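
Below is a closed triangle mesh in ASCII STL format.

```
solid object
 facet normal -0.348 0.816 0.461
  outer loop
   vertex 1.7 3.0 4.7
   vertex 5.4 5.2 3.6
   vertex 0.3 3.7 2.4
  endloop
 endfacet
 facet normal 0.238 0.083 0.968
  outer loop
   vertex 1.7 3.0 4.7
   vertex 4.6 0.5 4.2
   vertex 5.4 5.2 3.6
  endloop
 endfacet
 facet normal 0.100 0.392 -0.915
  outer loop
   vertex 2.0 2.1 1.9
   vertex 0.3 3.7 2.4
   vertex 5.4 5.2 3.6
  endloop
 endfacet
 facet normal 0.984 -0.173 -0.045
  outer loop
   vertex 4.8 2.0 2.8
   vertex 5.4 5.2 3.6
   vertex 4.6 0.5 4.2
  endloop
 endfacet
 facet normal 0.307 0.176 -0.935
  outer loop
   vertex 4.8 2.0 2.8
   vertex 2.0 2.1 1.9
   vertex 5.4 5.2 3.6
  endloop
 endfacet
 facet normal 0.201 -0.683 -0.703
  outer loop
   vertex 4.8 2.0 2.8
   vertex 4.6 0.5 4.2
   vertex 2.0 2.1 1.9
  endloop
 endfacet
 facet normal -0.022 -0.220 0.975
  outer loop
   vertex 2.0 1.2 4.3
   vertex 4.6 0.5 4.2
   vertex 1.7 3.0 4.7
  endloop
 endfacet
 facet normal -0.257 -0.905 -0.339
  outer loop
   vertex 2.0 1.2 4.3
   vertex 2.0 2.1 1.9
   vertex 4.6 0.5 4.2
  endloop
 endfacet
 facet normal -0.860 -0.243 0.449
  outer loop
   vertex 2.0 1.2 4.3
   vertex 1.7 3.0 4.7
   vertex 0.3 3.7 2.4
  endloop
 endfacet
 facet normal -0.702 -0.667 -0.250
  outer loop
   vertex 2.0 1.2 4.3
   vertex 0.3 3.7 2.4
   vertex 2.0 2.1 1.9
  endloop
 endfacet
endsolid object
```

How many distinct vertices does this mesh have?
7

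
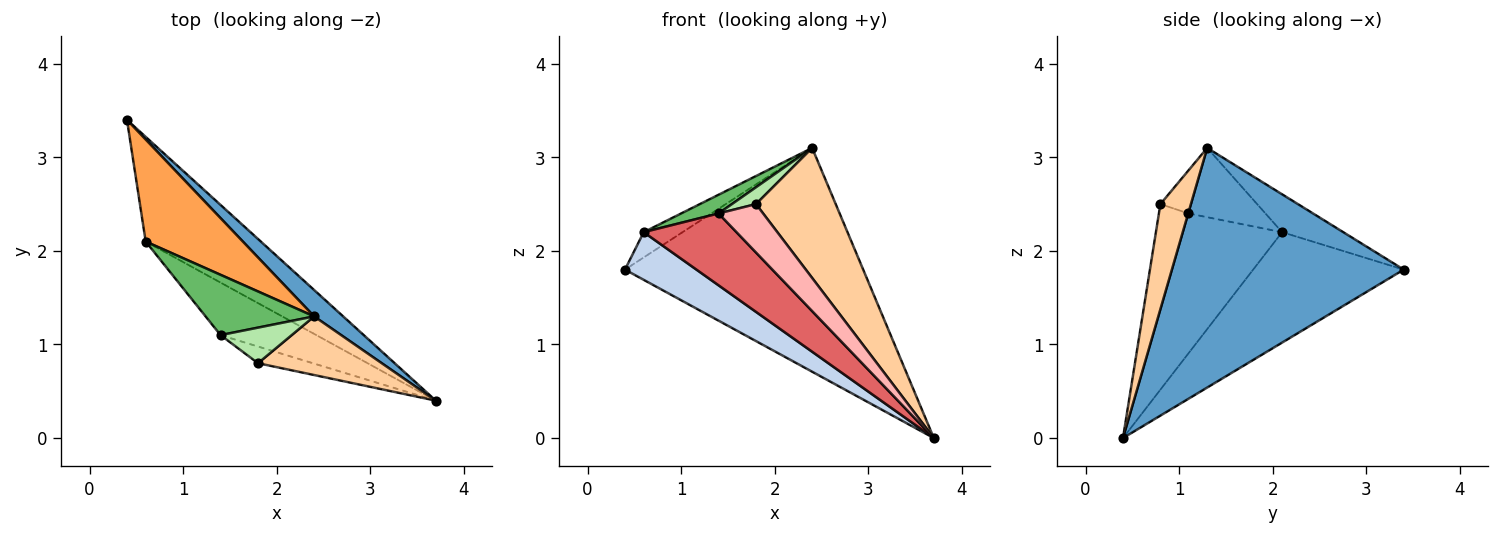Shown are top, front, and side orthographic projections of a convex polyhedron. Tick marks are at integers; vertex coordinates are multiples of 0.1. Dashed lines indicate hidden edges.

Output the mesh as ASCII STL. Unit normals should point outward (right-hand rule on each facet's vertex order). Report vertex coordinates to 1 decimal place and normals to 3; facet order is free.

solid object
 facet normal 0.695 0.714 0.084
  outer loop
   vertex 2.4 1.3 3.1
   vertex 3.7 0.4 0.0
   vertex 0.4 3.4 1.8
  endloop
 endfacet
 facet normal -0.658 -0.312 -0.686
  outer loop
   vertex 0.6 2.1 2.2
   vertex 0.4 3.4 1.8
   vertex 3.7 0.4 0.0
  endloop
 endfacet
 facet normal -0.354 0.225 0.908
  outer loop
   vertex 0.6 2.1 2.2
   vertex 2.4 1.3 3.1
   vertex 0.4 3.4 1.8
  endloop
 endfacet
 facet normal 0.329 -0.861 0.388
  outer loop
   vertex 1.8 0.8 2.5
   vertex 3.7 0.4 0.0
   vertex 2.4 1.3 3.1
  endloop
 endfacet
 facet normal -0.520 -0.253 0.816
  outer loop
   vertex 1.4 1.1 2.4
   vertex 2.4 1.3 3.1
   vertex 0.6 2.1 2.2
  endloop
 endfacet
 facet normal -0.480 -0.376 0.793
  outer loop
   vertex 1.4 1.1 2.4
   vertex 1.8 0.8 2.5
   vertex 2.4 1.3 3.1
  endloop
 endfacet
 facet normal -0.653 -0.612 -0.447
  outer loop
   vertex 1.4 1.1 2.4
   vertex 0.6 2.1 2.2
   vertex 3.7 0.4 0.0
  endloop
 endfacet
 facet normal -0.532 -0.801 -0.276
  outer loop
   vertex 1.4 1.1 2.4
   vertex 3.7 0.4 0.0
   vertex 1.8 0.8 2.5
  endloop
 endfacet
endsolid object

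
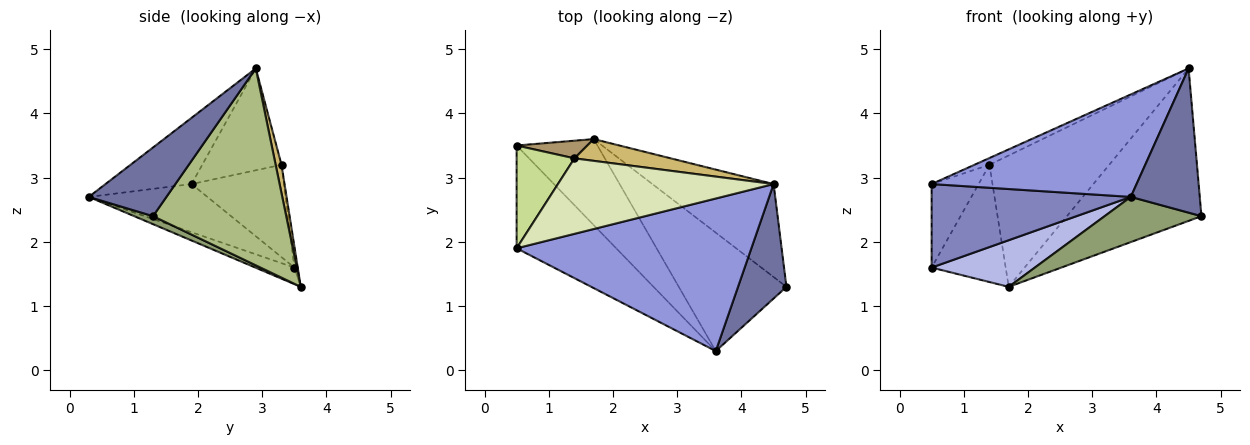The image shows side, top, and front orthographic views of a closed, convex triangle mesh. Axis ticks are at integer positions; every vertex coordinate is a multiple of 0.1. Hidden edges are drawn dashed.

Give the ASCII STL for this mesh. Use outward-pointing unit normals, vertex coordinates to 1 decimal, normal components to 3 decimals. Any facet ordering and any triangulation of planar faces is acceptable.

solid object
 facet normal 0.661 -0.588 0.466
  outer loop
   vertex 4.5 2.9 4.7
   vertex 3.6 0.3 2.7
   vertex 4.7 1.3 2.4
  endloop
 endfacet
 facet normal -0.352 -0.590 -0.727
  outer loop
   vertex 0.5 1.9 2.9
   vertex 0.5 3.5 1.6
   vertex 3.6 0.3 2.7
  endloop
 endfacet
 facet normal -0.228 -0.543 0.808
  outer loop
   vertex 0.5 1.9 2.9
   vertex 3.6 0.3 2.7
   vertex 4.5 2.9 4.7
  endloop
 endfacet
 facet normal -0.177 -0.469 -0.865
  outer loop
   vertex 1.7 3.6 1.3
   vertex 3.6 0.3 2.7
   vertex 0.5 3.5 1.6
  endloop
 endfacet
 facet normal 0.069 -0.356 -0.932
  outer loop
   vertex 1.7 3.6 1.3
   vertex 4.7 1.3 2.4
   vertex 3.6 0.3 2.7
  endloop
 endfacet
 facet normal 0.646 0.652 -0.397
  outer loop
   vertex 1.7 3.6 1.3
   vertex 4.5 2.9 4.7
   vertex 4.7 1.3 2.4
  endloop
 endfacet
 facet normal -0.778 0.396 0.487
  outer loop
   vertex 1.4 3.3 3.2
   vertex 0.5 3.5 1.6
   vertex 0.5 1.9 2.9
  endloop
 endfacet
 facet normal -0.426 0.081 0.901
  outer loop
   vertex 1.4 3.3 3.2
   vertex 0.5 1.9 2.9
   vertex 4.5 2.9 4.7
  endloop
 endfacet
 facet normal -0.045 0.988 0.149
  outer loop
   vertex 1.4 3.3 3.2
   vertex 1.7 3.6 1.3
   vertex 0.5 3.5 1.6
  endloop
 endfacet
 facet normal 0.048 0.985 0.163
  outer loop
   vertex 1.4 3.3 3.2
   vertex 4.5 2.9 4.7
   vertex 1.7 3.6 1.3
  endloop
 endfacet
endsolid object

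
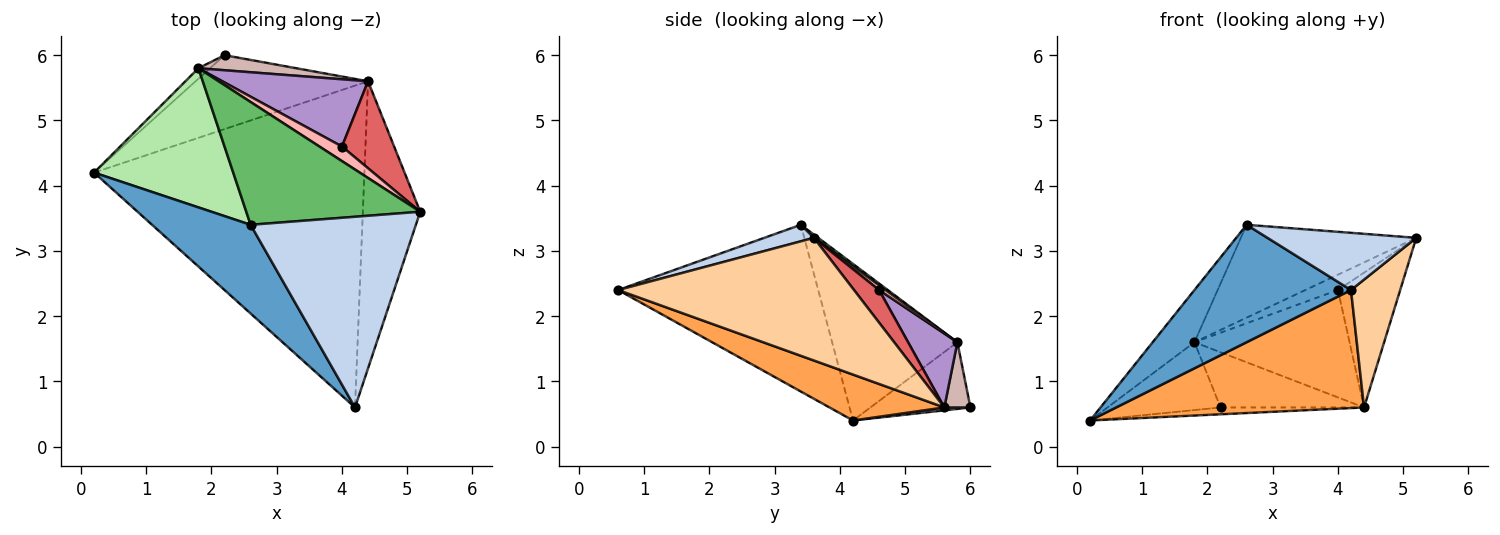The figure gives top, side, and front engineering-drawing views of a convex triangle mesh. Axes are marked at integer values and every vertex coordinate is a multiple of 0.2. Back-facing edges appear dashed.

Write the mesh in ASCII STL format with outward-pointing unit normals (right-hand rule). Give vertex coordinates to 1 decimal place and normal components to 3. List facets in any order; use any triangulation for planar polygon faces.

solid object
 facet normal -0.714 -0.559 0.422
  outer loop
   vertex 2.6 3.4 3.4
   vertex 0.2 4.2 0.4
   vertex 4.2 0.6 2.4
  endloop
 endfacet
 facet normal 0.095 -0.286 0.953
  outer loop
   vertex 2.6 3.4 3.4
   vertex 4.2 0.6 2.4
   vertex 5.2 3.6 3.2
  endloop
 endfacet
 facet normal 0.158 -0.340 -0.927
  outer loop
   vertex 4.4 5.6 0.6
   vertex 4.2 0.6 2.4
   vertex 0.2 4.2 0.4
  endloop
 endfacet
 facet normal 0.890 -0.186 -0.417
  outer loop
   vertex 4.4 5.6 0.6
   vertex 5.2 3.6 3.2
   vertex 4.2 0.6 2.4
  endloop
 endfacet
 facet normal 0.015 0.603 0.798
  outer loop
   vertex 1.8 5.8 1.6
   vertex 2.6 3.4 3.4
   vertex 5.2 3.6 3.2
  endloop
 endfacet
 facet normal -0.725 0.242 0.645
  outer loop
   vertex 1.8 5.8 1.6
   vertex 0.2 4.2 0.4
   vertex 2.6 3.4 3.4
  endloop
 endfacet
 facet normal 0.321 0.796 0.513
  outer loop
   vertex 4.0 4.6 2.4
   vertex 5.2 3.6 3.2
   vertex 4.4 5.6 0.6
  endloop
 endfacet
 facet normal 0.143 0.717 0.682
  outer loop
   vertex 4.0 4.6 2.4
   vertex 1.8 5.8 1.6
   vertex 5.2 3.6 3.2
  endloop
 endfacet
 facet normal 0.260 0.818 0.512
  outer loop
   vertex 4.0 4.6 2.4
   vertex 4.4 5.6 0.6
   vertex 1.8 5.8 1.6
  endloop
 endfacet
 facet normal 0.017 0.092 -0.996
  outer loop
   vertex 2.2 6.0 0.6
   vertex 4.4 5.6 0.6
   vertex 0.2 4.2 0.4
  endloop
 endfacet
 facet normal -0.658 0.744 -0.114
  outer loop
   vertex 2.2 6.0 0.6
   vertex 0.2 4.2 0.4
   vertex 1.8 5.8 1.6
  endloop
 endfacet
 facet normal 0.173 0.950 0.259
  outer loop
   vertex 2.2 6.0 0.6
   vertex 1.8 5.8 1.6
   vertex 4.4 5.6 0.6
  endloop
 endfacet
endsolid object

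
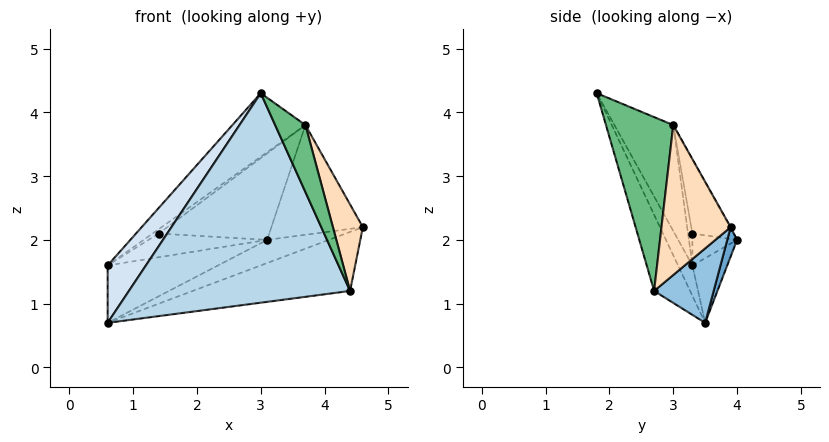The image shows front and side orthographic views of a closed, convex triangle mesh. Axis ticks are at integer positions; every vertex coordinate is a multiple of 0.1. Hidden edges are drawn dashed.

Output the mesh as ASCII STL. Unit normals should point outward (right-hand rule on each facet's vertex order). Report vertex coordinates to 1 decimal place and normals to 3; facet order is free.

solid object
 facet normal 0.129 0.816 -0.563
  outer loop
   vertex 3.1 4.0 2.0
   vertex 4.6 3.9 2.2
   vertex 0.6 3.5 0.7
  endloop
 endfacet
 facet normal 0.227 0.601 -0.766
  outer loop
   vertex 4.4 2.7 1.2
   vertex 0.6 3.5 0.7
   vertex 4.6 3.9 2.2
  endloop
 endfacet
 facet normal -0.151 -0.929 -0.338
  outer loop
   vertex 4.4 2.7 1.2
   vertex 3.0 1.8 4.3
   vertex 0.6 3.5 0.7
  endloop
 endfacet
 facet normal -0.344 -0.917 -0.204
  outer loop
   vertex 0.6 3.3 1.6
   vertex 0.6 3.5 0.7
   vertex 3.0 1.8 4.3
  endloop
 endfacet
 facet normal -0.294 0.933 0.207
  outer loop
   vertex 0.6 3.3 1.6
   vertex 3.1 4.0 2.0
   vertex 0.6 3.5 0.7
  endloop
 endfacet
 facet normal -0.446 0.553 0.704
  outer loop
   vertex 3.7 3.0 3.8
   vertex 0.6 3.3 1.6
   vertex 3.0 1.8 4.3
  endloop
 endfacet
 facet normal -0.007 0.873 0.487
  outer loop
   vertex 3.7 3.0 3.8
   vertex 4.6 3.9 2.2
   vertex 3.1 4.0 2.0
  endloop
 endfacet
 facet normal 0.881 -0.381 0.281
  outer loop
   vertex 3.7 3.0 3.8
   vertex 4.4 2.7 1.2
   vertex 4.6 3.9 2.2
  endloop
 endfacet
 facet normal 0.875 -0.393 0.281
  outer loop
   vertex 3.7 3.0 3.8
   vertex 3.0 1.8 4.3
   vertex 4.4 2.7 1.2
  endloop
 endfacet
 facet normal -0.307 0.815 0.491
  outer loop
   vertex 1.4 3.3 2.1
   vertex 3.1 4.0 2.0
   vertex 0.6 3.3 1.6
  endloop
 endfacet
 facet normal -0.294 0.791 0.537
  outer loop
   vertex 1.4 3.3 2.1
   vertex 3.7 3.0 3.8
   vertex 3.1 4.0 2.0
  endloop
 endfacet
 facet normal -0.426 0.596 0.681
  outer loop
   vertex 1.4 3.3 2.1
   vertex 0.6 3.3 1.6
   vertex 3.7 3.0 3.8
  endloop
 endfacet
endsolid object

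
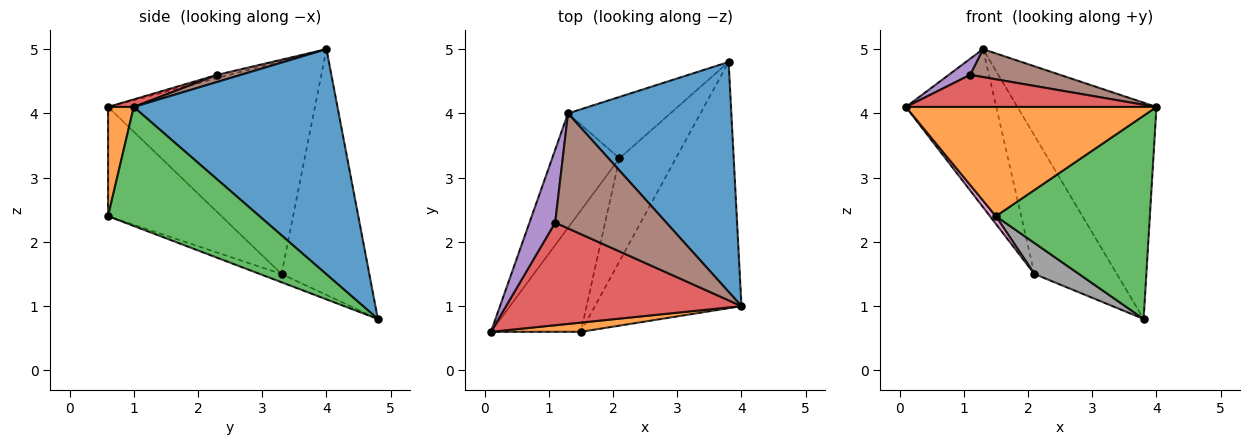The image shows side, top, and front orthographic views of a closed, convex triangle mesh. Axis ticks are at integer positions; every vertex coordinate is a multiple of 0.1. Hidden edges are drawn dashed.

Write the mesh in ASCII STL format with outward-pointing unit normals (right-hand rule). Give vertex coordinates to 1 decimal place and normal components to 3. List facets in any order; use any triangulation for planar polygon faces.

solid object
 facet normal 0.709 0.484 0.514
  outer loop
   vertex 1.3 4.0 5.0
   vertex 4.0 1.0 4.1
   vertex 3.8 4.8 0.8
  endloop
 endfacet
 facet normal 0.102 -0.991 0.084
  outer loop
   vertex 1.5 0.6 2.4
   vertex 4.0 1.0 4.1
   vertex 0.1 0.6 4.1
  endloop
 endfacet
 facet normal 0.531 -0.540 -0.654
  outer loop
   vertex 1.5 0.6 2.4
   vertex 3.8 4.8 0.8
   vertex 4.0 1.0 4.1
  endloop
 endfacet
 facet normal 0.031 -0.299 0.954
  outer loop
   vertex 1.1 2.3 4.6
   vertex 0.1 0.6 4.1
   vertex 4.0 1.0 4.1
  endloop
 endfacet
 facet normal -0.121 -0.214 0.969
  outer loop
   vertex 1.1 2.3 4.6
   vertex 1.3 4.0 5.0
   vertex 0.1 0.6 4.1
  endloop
 endfacet
 facet normal 0.062 -0.235 0.970
  outer loop
   vertex 1.1 2.3 4.6
   vertex 4.0 1.0 4.1
   vertex 1.3 4.0 5.0
  endloop
 endfacet
 facet normal -0.771 -0.040 -0.635
  outer loop
   vertex 2.1 3.3 1.5
   vertex 1.5 0.6 2.4
   vertex 0.1 0.6 4.1
  endloop
 endfacet
 facet normal -0.139 -0.285 -0.948
  outer loop
   vertex 2.1 3.3 1.5
   vertex 3.8 4.8 0.8
   vertex 1.5 0.6 2.4
  endloop
 endfacet
 facet normal -0.880 0.384 -0.278
  outer loop
   vertex 2.1 3.3 1.5
   vertex 0.1 0.6 4.1
   vertex 1.3 4.0 5.0
  endloop
 endfacet
 facet normal -0.698 0.655 -0.290
  outer loop
   vertex 2.1 3.3 1.5
   vertex 1.3 4.0 5.0
   vertex 3.8 4.8 0.8
  endloop
 endfacet
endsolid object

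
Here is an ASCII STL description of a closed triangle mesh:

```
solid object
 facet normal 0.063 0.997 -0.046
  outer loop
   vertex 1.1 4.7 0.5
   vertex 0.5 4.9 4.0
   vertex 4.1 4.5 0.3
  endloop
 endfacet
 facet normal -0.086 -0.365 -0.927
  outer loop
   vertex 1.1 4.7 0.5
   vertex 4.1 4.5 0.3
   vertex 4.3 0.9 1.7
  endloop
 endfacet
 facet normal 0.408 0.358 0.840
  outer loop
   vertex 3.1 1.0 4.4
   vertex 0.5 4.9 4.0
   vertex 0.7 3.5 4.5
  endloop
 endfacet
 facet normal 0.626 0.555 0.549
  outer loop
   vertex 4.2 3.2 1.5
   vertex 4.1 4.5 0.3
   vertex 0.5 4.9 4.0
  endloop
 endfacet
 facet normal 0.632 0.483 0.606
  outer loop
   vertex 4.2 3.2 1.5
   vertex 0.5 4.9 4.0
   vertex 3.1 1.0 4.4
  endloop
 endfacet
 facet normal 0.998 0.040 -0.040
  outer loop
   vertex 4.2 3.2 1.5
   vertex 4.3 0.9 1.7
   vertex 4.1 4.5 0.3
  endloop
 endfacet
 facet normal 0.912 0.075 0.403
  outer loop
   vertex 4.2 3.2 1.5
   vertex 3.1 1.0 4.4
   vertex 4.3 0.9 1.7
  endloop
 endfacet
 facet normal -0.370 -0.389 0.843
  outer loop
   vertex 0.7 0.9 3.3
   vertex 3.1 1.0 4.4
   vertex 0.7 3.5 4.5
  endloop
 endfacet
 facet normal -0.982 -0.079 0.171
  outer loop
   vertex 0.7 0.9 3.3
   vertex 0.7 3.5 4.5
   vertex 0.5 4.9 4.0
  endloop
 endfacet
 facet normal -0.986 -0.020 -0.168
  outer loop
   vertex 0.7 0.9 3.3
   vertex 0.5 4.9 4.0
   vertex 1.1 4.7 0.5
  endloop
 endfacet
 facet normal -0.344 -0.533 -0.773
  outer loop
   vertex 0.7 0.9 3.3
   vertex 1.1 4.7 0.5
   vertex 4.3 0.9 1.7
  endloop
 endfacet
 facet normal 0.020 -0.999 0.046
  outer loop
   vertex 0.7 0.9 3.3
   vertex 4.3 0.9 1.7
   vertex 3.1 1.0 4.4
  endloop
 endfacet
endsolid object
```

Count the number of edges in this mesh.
18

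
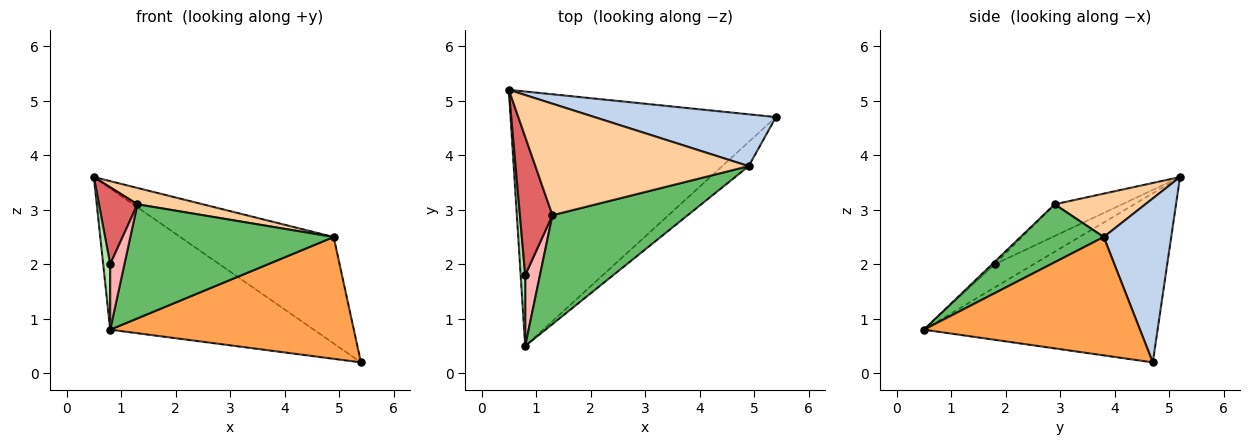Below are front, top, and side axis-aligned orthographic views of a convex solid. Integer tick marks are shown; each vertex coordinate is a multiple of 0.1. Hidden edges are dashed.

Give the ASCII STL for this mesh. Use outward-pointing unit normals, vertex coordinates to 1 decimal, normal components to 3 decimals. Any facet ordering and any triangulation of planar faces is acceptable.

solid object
 facet normal -0.487 0.424 -0.764
  outer loop
   vertex 0.8 0.5 0.8
   vertex 0.5 5.2 3.6
   vertex 5.4 4.7 0.2
  endloop
 endfacet
 facet normal 0.368 0.836 0.407
  outer loop
   vertex 4.9 3.8 2.5
   vertex 5.4 4.7 0.2
   vertex 0.5 5.2 3.6
  endloop
 endfacet
 facet normal 0.656 -0.740 -0.147
  outer loop
   vertex 4.9 3.8 2.5
   vertex 0.8 0.5 0.8
   vertex 5.4 4.7 0.2
  endloop
 endfacet
 facet normal 0.197 -0.142 0.970
  outer loop
   vertex 1.3 2.9 3.1
   vertex 4.9 3.8 2.5
   vertex 0.5 5.2 3.6
  endloop
 endfacet
 facet normal 0.284 -0.694 0.662
  outer loop
   vertex 1.3 2.9 3.1
   vertex 0.8 0.5 0.8
   vertex 4.9 3.8 2.5
  endloop
 endfacet
 facet normal -0.967 -0.174 0.188
  outer loop
   vertex 0.8 1.8 2.0
   vertex 0.5 5.2 3.6
   vertex 0.8 0.5 0.8
  endloop
 endfacet
 facet normal -0.649 -0.370 0.665
  outer loop
   vertex 0.8 1.8 2.0
   vertex 1.3 2.9 3.1
   vertex 0.5 5.2 3.6
  endloop
 endfacet
 facet normal -0.123 -0.673 0.729
  outer loop
   vertex 0.8 1.8 2.0
   vertex 0.8 0.5 0.8
   vertex 1.3 2.9 3.1
  endloop
 endfacet
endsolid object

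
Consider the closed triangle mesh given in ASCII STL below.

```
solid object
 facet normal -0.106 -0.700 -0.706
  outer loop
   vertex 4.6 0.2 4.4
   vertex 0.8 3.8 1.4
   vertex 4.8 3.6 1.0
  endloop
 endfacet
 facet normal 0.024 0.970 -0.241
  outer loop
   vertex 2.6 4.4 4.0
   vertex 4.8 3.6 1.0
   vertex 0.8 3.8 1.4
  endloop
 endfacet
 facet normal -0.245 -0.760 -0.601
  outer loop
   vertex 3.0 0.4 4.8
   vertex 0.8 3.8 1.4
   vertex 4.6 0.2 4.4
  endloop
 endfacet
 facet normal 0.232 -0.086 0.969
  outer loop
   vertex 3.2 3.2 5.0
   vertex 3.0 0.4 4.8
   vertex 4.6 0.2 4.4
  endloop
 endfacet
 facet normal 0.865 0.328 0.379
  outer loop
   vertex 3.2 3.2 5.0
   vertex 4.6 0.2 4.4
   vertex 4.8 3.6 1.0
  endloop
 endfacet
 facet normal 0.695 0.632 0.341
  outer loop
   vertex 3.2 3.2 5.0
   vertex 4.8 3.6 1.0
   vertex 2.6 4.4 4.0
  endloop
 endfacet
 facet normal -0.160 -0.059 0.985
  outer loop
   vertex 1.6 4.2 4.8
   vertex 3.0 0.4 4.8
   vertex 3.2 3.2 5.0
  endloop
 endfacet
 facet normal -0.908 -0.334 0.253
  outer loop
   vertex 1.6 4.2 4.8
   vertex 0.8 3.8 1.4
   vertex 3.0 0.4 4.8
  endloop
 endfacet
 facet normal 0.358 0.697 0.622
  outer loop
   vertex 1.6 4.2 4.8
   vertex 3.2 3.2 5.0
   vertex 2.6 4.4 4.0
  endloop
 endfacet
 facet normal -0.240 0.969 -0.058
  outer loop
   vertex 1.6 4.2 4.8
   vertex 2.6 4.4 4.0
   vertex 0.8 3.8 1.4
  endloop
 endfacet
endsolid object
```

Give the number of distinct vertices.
7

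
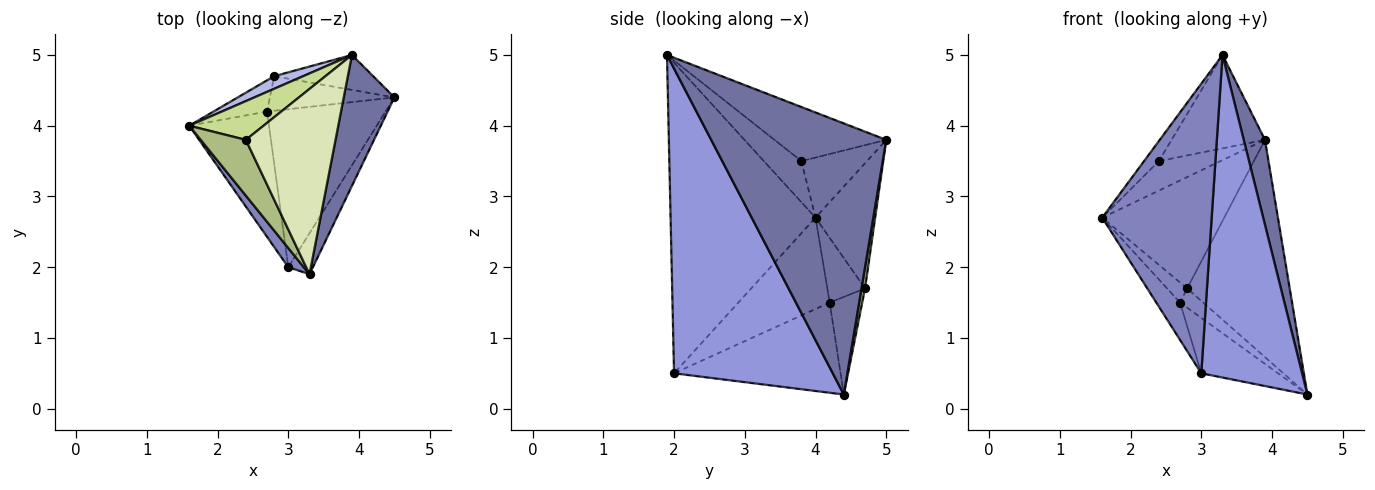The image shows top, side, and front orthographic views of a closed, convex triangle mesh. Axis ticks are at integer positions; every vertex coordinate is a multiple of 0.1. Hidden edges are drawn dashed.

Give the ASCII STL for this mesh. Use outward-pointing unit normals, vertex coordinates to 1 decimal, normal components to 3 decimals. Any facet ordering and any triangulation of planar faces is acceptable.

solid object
 facet normal 0.976 -0.118 0.182
  outer loop
   vertex 3.9 5.0 3.8
   vertex 3.3 1.9 5.0
   vertex 4.5 4.4 0.2
  endloop
 endfacet
 facet normal -0.797 -0.602 0.040
  outer loop
   vertex 3.0 2.0 0.5
   vertex 3.3 1.9 5.0
   vertex 1.6 4.0 2.7
  endloop
 endfacet
 facet normal 0.842 -0.535 -0.068
  outer loop
   vertex 3.0 2.0 0.5
   vertex 4.5 4.4 0.2
   vertex 3.3 1.9 5.0
  endloop
 endfacet
 facet normal -0.437 0.894 0.101
  outer loop
   vertex 2.8 4.7 1.7
   vertex 1.6 4.0 2.7
   vertex 3.9 5.0 3.8
  endloop
 endfacet
 facet normal 0.034 0.987 -0.159
  outer loop
   vertex 2.8 4.7 1.7
   vertex 3.9 5.0 3.8
   vertex 4.5 4.4 0.2
  endloop
 endfacet
 facet normal -0.651 0.256 0.715
  outer loop
   vertex 2.4 3.8 3.5
   vertex 1.6 4.0 2.7
   vertex 3.3 1.9 5.0
  endloop
 endfacet
 facet normal -0.541 0.510 0.669
  outer loop
   vertex 2.4 3.8 3.5
   vertex 3.9 5.0 3.8
   vertex 1.6 4.0 2.7
  endloop
 endfacet
 facet normal -0.474 0.396 0.786
  outer loop
   vertex 2.4 3.8 3.5
   vertex 3.3 1.9 5.0
   vertex 3.9 5.0 3.8
  endloop
 endfacet
 facet normal -0.583 0.269 -0.766
  outer loop
   vertex 2.7 4.2 1.5
   vertex 4.5 4.4 0.2
   vertex 3.0 2.0 0.5
  endloop
 endfacet
 facet normal -0.565 0.401 -0.721
  outer loop
   vertex 2.7 4.2 1.5
   vertex 2.8 4.7 1.7
   vertex 4.5 4.4 0.2
  endloop
 endfacet
 facet normal -0.739 0.193 -0.645
  outer loop
   vertex 2.7 4.2 1.5
   vertex 3.0 2.0 0.5
   vertex 1.6 4.0 2.7
  endloop
 endfacet
 facet normal -0.713 0.379 -0.590
  outer loop
   vertex 2.7 4.2 1.5
   vertex 1.6 4.0 2.7
   vertex 2.8 4.7 1.7
  endloop
 endfacet
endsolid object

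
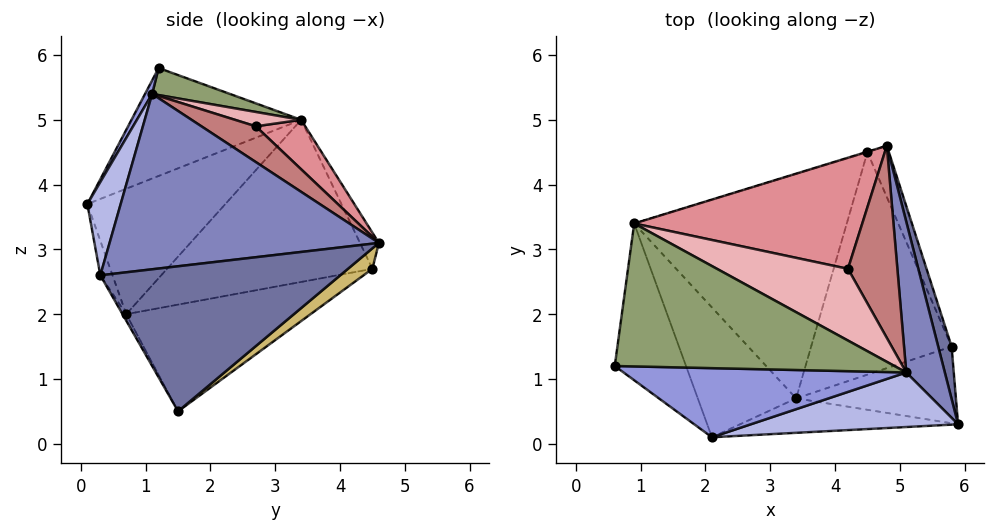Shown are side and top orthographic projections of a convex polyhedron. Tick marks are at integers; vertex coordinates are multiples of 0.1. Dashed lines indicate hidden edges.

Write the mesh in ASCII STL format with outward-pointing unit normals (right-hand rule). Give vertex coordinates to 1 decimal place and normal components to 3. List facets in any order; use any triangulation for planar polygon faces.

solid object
 facet normal 0.967 0.237 0.089
  outer loop
   vertex 5.8 1.5 0.5
   vertex 4.8 4.6 3.1
   vertex 5.9 0.3 2.6
  endloop
 endfacet
 facet normal 0.953 0.219 0.210
  outer loop
   vertex 5.1 1.1 5.4
   vertex 5.9 0.3 2.6
   vertex 4.8 4.6 3.1
  endloop
 endfacet
 facet normal 0.023 -0.879 0.477
  outer loop
   vertex 2.1 0.1 3.7
   vertex 5.1 1.1 5.4
   vertex 0.6 1.2 5.8
  endloop
 endfacet
 facet normal 0.139 -0.941 0.309
  outer loop
   vertex 2.1 0.1 3.7
   vertex 5.9 0.3 2.6
   vertex 5.1 1.1 5.4
  endloop
 endfacet
 facet normal 0.091 0.329 0.940
  outer loop
   vertex 0.9 3.4 5.0
   vertex 0.6 1.2 5.8
   vertex 5.1 1.1 5.4
  endloop
 endfacet
 facet normal -0.832 -0.086 -0.549
  outer loop
   vertex 0.9 3.4 5.0
   vertex 2.1 0.1 3.7
   vertex 0.6 1.2 5.8
  endloop
 endfacet
 facet normal -0.020 -0.868 -0.495
  outer loop
   vertex 3.4 0.7 2.0
   vertex 5.8 1.5 0.5
   vertex 5.9 0.3 2.6
  endloop
 endfacet
 facet normal -0.059 -0.926 -0.372
  outer loop
   vertex 3.4 0.7 2.0
   vertex 5.9 0.3 2.6
   vertex 2.1 0.1 3.7
  endloop
 endfacet
 facet normal -0.786 -0.043 -0.616
  outer loop
   vertex 3.4 0.7 2.0
   vertex 2.1 0.1 3.7
   vertex 0.9 3.4 5.0
  endloop
 endfacet
 facet normal 0.530 0.639 -0.557
  outer loop
   vertex 4.5 4.5 2.7
   vertex 4.8 4.6 3.1
   vertex 5.8 1.5 0.5
  endloop
 endfacet
 facet normal -0.300 0.954 -0.013
  outer loop
   vertex 4.5 4.5 2.7
   vertex 0.9 3.4 5.0
   vertex 4.8 4.6 3.1
  endloop
 endfacet
 facet normal -0.576 0.306 -0.758
  outer loop
   vertex 4.5 4.5 2.7
   vertex 5.8 1.5 0.5
   vertex 3.4 0.7 2.0
  endloop
 endfacet
 facet normal -0.577 0.307 -0.757
  outer loop
   vertex 4.5 4.5 2.7
   vertex 3.4 0.7 2.0
   vertex 0.9 3.4 5.0
  endloop
 endfacet
 facet normal 0.506 0.504 0.700
  outer loop
   vertex 4.2 2.7 4.9
   vertex 5.1 1.1 5.4
   vertex 4.8 4.6 3.1
  endloop
 endfacet
 facet normal 0.161 0.652 0.741
  outer loop
   vertex 4.2 2.7 4.9
   vertex 4.8 4.6 3.1
   vertex 0.9 3.4 5.0
  endloop
 endfacet
 facet normal 0.102 0.349 0.932
  outer loop
   vertex 4.2 2.7 4.9
   vertex 0.9 3.4 5.0
   vertex 5.1 1.1 5.4
  endloop
 endfacet
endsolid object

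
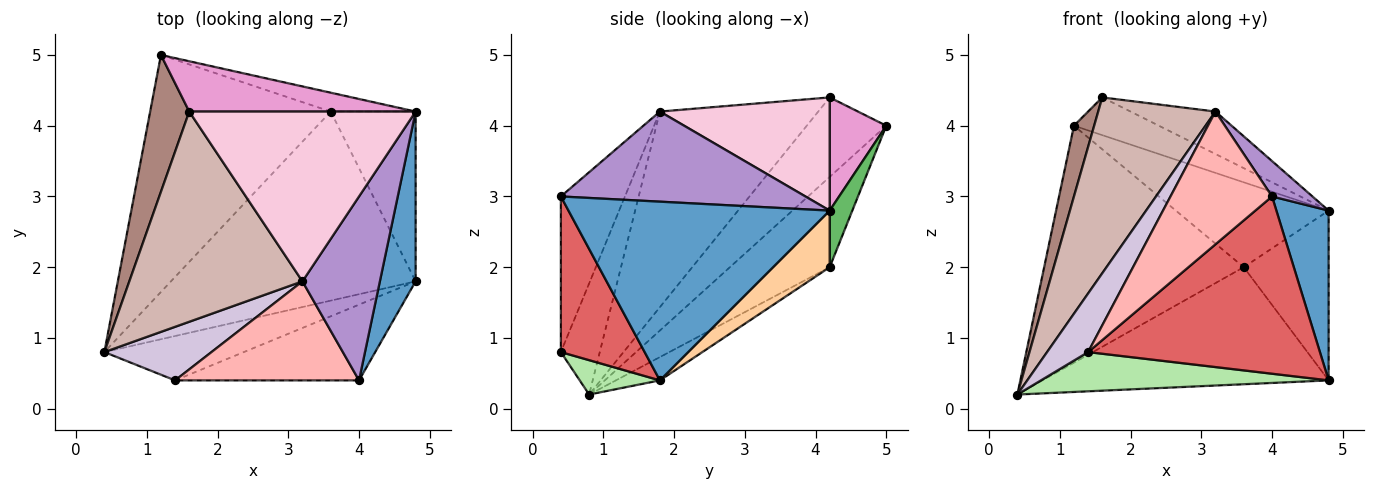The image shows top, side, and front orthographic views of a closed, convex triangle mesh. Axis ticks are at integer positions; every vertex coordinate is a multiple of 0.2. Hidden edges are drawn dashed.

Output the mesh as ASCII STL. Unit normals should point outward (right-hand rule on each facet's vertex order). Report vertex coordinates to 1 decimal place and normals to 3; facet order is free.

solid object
 facet normal 0.962 -0.192 0.192
  outer loop
   vertex 4.8 4.2 2.8
   vertex 4.0 0.4 3.0
   vertex 4.8 1.8 0.4
  endloop
 endfacet
 facet normal -0.081 0.525 -0.847
  outer loop
   vertex 3.6 4.2 2.0
   vertex 4.8 1.8 0.4
   vertex 0.4 0.8 0.2
  endloop
 endfacet
 facet normal -0.333 0.667 -0.667
  outer loop
   vertex 3.6 4.2 2.0
   vertex 0.4 0.8 0.2
   vertex 1.2 5.0 4.0
  endloop
 endfacet
 facet normal 0.426 0.640 -0.640
  outer loop
   vertex 3.6 4.2 2.0
   vertex 4.8 4.2 2.8
   vertex 4.8 1.8 0.4
  endloop
 endfacet
 facet normal 0.143 0.966 -0.215
  outer loop
   vertex 3.6 4.2 2.0
   vertex 1.2 5.0 4.0
   vertex 4.8 4.2 2.8
  endloop
 endfacet
 facet normal 0.182 -0.651 -0.737
  outer loop
   vertex 1.4 0.4 0.8
   vertex 0.4 0.8 0.2
   vertex 4.8 1.8 0.4
  endloop
 endfacet
 facet normal 0.315 -0.873 -0.373
  outer loop
   vertex 1.4 0.4 0.8
   vertex 4.8 1.8 0.4
   vertex 4.0 0.4 3.0
  endloop
 endfacet
 facet normal -0.451 -0.715 0.534
  outer loop
   vertex 3.2 1.8 4.2
   vertex 1.4 0.4 0.8
   vertex 4.0 0.4 3.0
  endloop
 endfacet
 facet normal 0.752 -0.124 0.647
  outer loop
   vertex 3.2 1.8 4.2
   vertex 4.0 0.4 3.0
   vertex 4.8 4.2 2.8
  endloop
 endfacet
 facet normal -0.573 -0.605 0.553
  outer loop
   vertex 3.2 1.8 4.2
   vertex 0.4 0.8 0.2
   vertex 1.4 0.4 0.8
  endloop
 endfacet
 facet normal -0.875 -0.222 0.430
  outer loop
   vertex 1.6 4.2 4.4
   vertex 1.2 5.0 4.0
   vertex 0.4 0.8 0.2
  endloop
 endfacet
 facet normal -0.655 -0.485 0.580
  outer loop
   vertex 1.6 4.2 4.4
   vertex 0.4 0.8 0.2
   vertex 3.2 1.8 4.2
  endloop
 endfacet
 facet normal 0.371 0.557 0.743
  outer loop
   vertex 1.6 4.2 4.4
   vertex 4.8 4.2 2.8
   vertex 1.2 5.0 4.0
  endloop
 endfacet
 facet normal 0.436 0.218 0.873
  outer loop
   vertex 1.6 4.2 4.4
   vertex 3.2 1.8 4.2
   vertex 4.8 4.2 2.8
  endloop
 endfacet
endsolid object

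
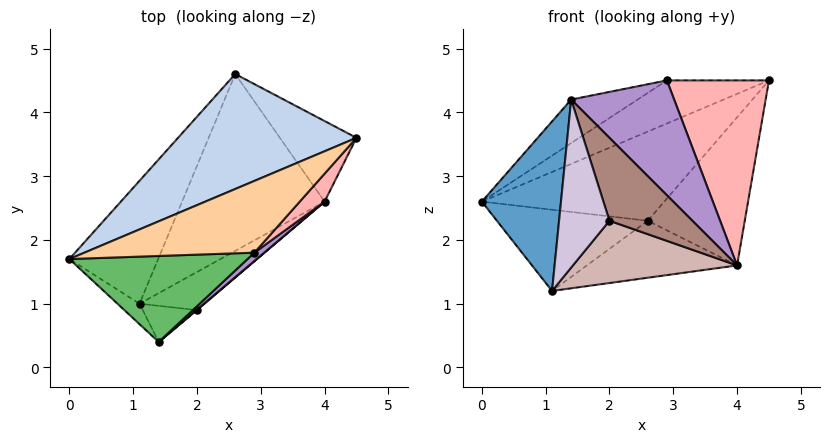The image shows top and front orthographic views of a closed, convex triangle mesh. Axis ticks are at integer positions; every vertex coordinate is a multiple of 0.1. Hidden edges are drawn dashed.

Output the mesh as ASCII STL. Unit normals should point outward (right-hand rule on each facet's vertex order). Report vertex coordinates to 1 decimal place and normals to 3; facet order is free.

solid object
 facet normal -0.617 -0.781 -0.094
  outer loop
   vertex 1.1 1.0 1.2
   vertex 1.4 0.4 4.2
   vertex 0.0 1.7 2.6
  endloop
 endfacet
 facet normal -0.510 0.527 0.680
  outer loop
   vertex 2.6 4.6 2.3
   vertex 0.0 1.7 2.6
   vertex 4.5 3.6 4.5
  endloop
 endfacet
 facet normal -0.580 0.449 -0.680
  outer loop
   vertex 2.6 4.6 2.3
   vertex 1.1 1.0 1.2
   vertex 0.0 1.7 2.6
  endloop
 endfacet
 facet normal -0.501 0.446 0.742
  outer loop
   vertex 2.9 1.8 4.5
   vertex 4.5 3.6 4.5
   vertex 0.0 1.7 2.6
  endloop
 endfacet
 facet normal -0.515 0.387 0.765
  outer loop
   vertex 2.9 1.8 4.5
   vertex 0.0 1.7 2.6
   vertex 1.4 0.4 4.2
  endloop
 endfacet
 facet normal 0.713 0.616 -0.335
  outer loop
   vertex 4.0 2.6 1.6
   vertex 2.6 4.6 2.3
   vertex 4.5 3.6 4.5
  endloop
 endfacet
 facet normal -0.038 0.306 -0.951
  outer loop
   vertex 4.0 2.6 1.6
   vertex 1.1 1.0 1.2
   vertex 2.6 4.6 2.3
  endloop
 endfacet
 facet normal 0.744 -0.661 0.100
  outer loop
   vertex 4.0 2.6 1.6
   vertex 4.5 3.6 4.5
   vertex 2.9 1.8 4.5
  endloop
 endfacet
 facet normal 0.676 -0.735 0.053
  outer loop
   vertex 4.0 2.6 1.6
   vertex 2.9 1.8 4.5
   vertex 1.4 0.4 4.2
  endloop
 endfacet
 facet normal 0.147 -0.967 -0.208
  outer loop
   vertex 2.0 0.9 2.3
   vertex 1.4 0.4 4.2
   vertex 1.1 1.0 1.2
  endloop
 endfacet
 facet normal 0.649 -0.761 0.005
  outer loop
   vertex 2.0 0.9 2.3
   vertex 4.0 2.6 1.6
   vertex 1.4 0.4 4.2
  endloop
 endfacet
 facet normal 0.477 -0.750 -0.458
  outer loop
   vertex 2.0 0.9 2.3
   vertex 1.1 1.0 1.2
   vertex 4.0 2.6 1.6
  endloop
 endfacet
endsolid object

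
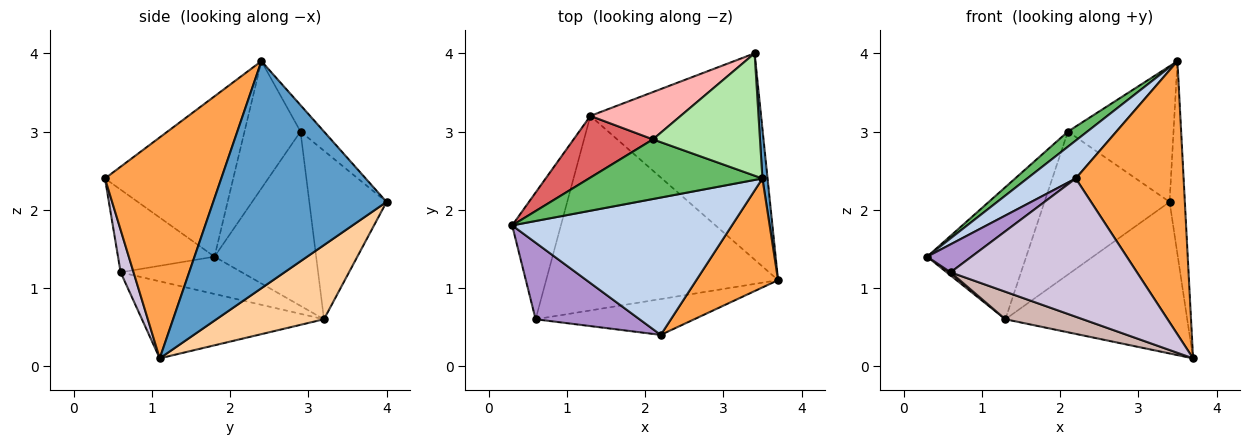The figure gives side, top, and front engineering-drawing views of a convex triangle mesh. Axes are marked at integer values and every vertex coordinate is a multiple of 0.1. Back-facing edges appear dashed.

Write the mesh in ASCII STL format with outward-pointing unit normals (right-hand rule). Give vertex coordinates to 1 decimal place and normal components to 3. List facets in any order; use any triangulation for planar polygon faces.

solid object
 facet normal 0.996 0.088 0.022
  outer loop
   vertex 3.5 2.4 3.9
   vertex 3.7 1.1 0.1
   vertex 3.4 4.0 2.1
  endloop
 endfacet
 facet normal -0.575 -0.217 0.789
  outer loop
   vertex 2.2 0.4 2.4
   vertex 3.5 2.4 3.9
   vertex 0.3 1.8 1.4
  endloop
 endfacet
 facet normal 0.708 -0.656 0.262
  outer loop
   vertex 2.2 0.4 2.4
   vertex 3.7 1.1 0.1
   vertex 3.5 2.4 3.9
  endloop
 endfacet
 facet normal 0.330 0.559 -0.761
  outer loop
   vertex 1.3 3.2 0.6
   vertex 3.4 4.0 2.1
   vertex 3.7 1.1 0.1
  endloop
 endfacet
 facet normal -0.579 -0.201 0.790
  outer loop
   vertex 2.1 2.9 3.0
   vertex 0.3 1.8 1.4
   vertex 3.5 2.4 3.9
  endloop
 endfacet
 facet normal -0.163 0.733 0.661
  outer loop
   vertex 2.1 2.9 3.0
   vertex 3.5 2.4 3.9
   vertex 3.4 4.0 2.1
  endloop
 endfacet
 facet normal -0.681 0.664 0.310
  outer loop
   vertex 2.1 2.9 3.0
   vertex 1.3 3.2 0.6
   vertex 0.3 1.8 1.4
  endloop
 endfacet
 facet normal -0.506 0.819 0.271
  outer loop
   vertex 2.1 2.9 3.0
   vertex 3.4 4.0 2.1
   vertex 1.3 3.2 0.6
  endloop
 endfacet
 facet normal -0.599 -0.275 0.752
  outer loop
   vertex 0.6 0.6 1.2
   vertex 2.2 0.4 2.4
   vertex 0.3 1.8 1.4
  endloop
 endfacet
 facet normal 0.067 -0.966 -0.250
  outer loop
   vertex 0.6 0.6 1.2
   vertex 3.7 1.1 0.1
   vertex 2.2 0.4 2.4
  endloop
 endfacet
 facet normal -0.608 -0.020 -0.794
  outer loop
   vertex 0.6 0.6 1.2
   vertex 0.3 1.8 1.4
   vertex 1.3 3.2 0.6
  endloop
 endfacet
 facet normal -0.312 -0.133 -0.941
  outer loop
   vertex 0.6 0.6 1.2
   vertex 1.3 3.2 0.6
   vertex 3.7 1.1 0.1
  endloop
 endfacet
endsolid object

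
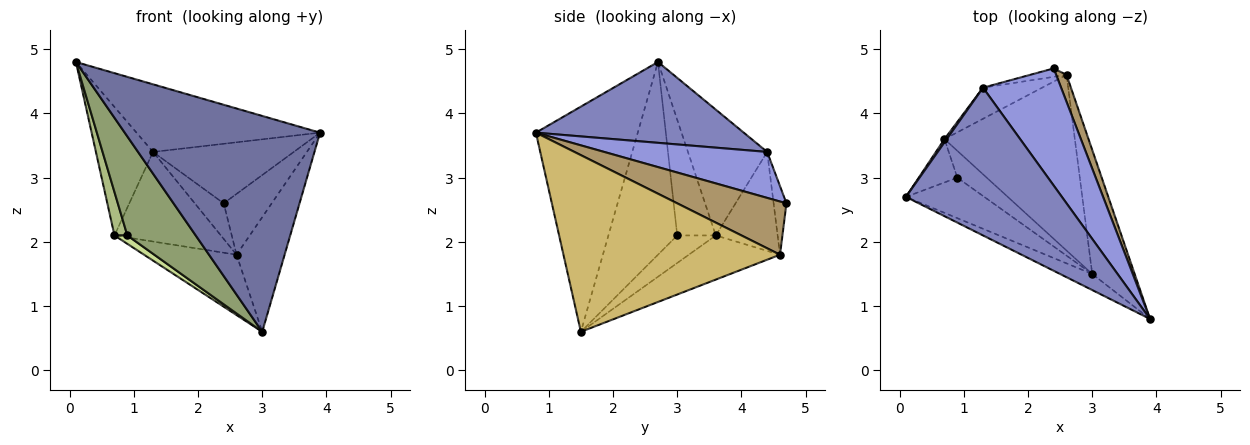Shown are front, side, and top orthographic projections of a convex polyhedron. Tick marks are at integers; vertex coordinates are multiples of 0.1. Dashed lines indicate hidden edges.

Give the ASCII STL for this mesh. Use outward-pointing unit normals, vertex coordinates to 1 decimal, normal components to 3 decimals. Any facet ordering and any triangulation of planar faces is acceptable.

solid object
 facet normal -0.461 -0.885 -0.066
  outer loop
   vertex 3.0 1.5 0.6
   vertex 3.9 0.8 3.7
   vertex 0.1 2.7 4.8
  endloop
 endfacet
 facet normal 0.426 0.376 0.823
  outer loop
   vertex 1.3 4.4 3.4
   vertex 0.1 2.7 4.8
   vertex 3.9 0.8 3.7
  endloop
 endfacet
 facet normal 0.465 0.401 0.789
  outer loop
   vertex 1.3 4.4 3.4
   vertex 3.9 0.8 3.7
   vertex 2.4 4.7 2.6
  endloop
 endfacet
 facet normal -0.811 0.585 0.015
  outer loop
   vertex 1.3 4.4 3.4
   vertex 0.7 3.6 2.1
   vertex 0.1 2.7 4.8
  endloop
 endfacet
 facet normal -0.682 -0.677 -0.277
  outer loop
   vertex 0.9 3.0 2.1
   vertex 3.0 1.5 0.6
   vertex 0.1 2.7 4.8
  endloop
 endfacet
 facet normal -0.905 -0.302 -0.302
  outer loop
   vertex 0.9 3.0 2.1
   vertex 0.1 2.7 4.8
   vertex 0.7 3.6 2.1
  endloop
 endfacet
 facet normal -0.667 -0.222 -0.711
  outer loop
   vertex 0.9 3.0 2.1
   vertex 0.7 3.6 2.1
   vertex 3.0 1.5 0.6
  endloop
 endfacet
 facet normal -0.305 0.309 -0.901
  outer loop
   vertex 2.6 4.6 1.8
   vertex 3.0 1.5 0.6
   vertex 0.7 3.6 2.1
  endloop
 endfacet
 facet normal 0.901 0.396 0.176
  outer loop
   vertex 2.6 4.6 1.8
   vertex 2.4 4.7 2.6
   vertex 3.9 0.8 3.7
  endloop
 endfacet
 facet normal 0.950 0.211 -0.228
  outer loop
   vertex 2.6 4.6 1.8
   vertex 3.9 0.8 3.7
   vertex 3.0 1.5 0.6
  endloop
 endfacet
 facet normal -0.397 0.893 -0.211
  outer loop
   vertex 2.6 4.6 1.8
   vertex 1.3 4.4 3.4
   vertex 2.4 4.7 2.6
  endloop
 endfacet
 facet normal -0.481 0.828 -0.287
  outer loop
   vertex 2.6 4.6 1.8
   vertex 0.7 3.6 2.1
   vertex 1.3 4.4 3.4
  endloop
 endfacet
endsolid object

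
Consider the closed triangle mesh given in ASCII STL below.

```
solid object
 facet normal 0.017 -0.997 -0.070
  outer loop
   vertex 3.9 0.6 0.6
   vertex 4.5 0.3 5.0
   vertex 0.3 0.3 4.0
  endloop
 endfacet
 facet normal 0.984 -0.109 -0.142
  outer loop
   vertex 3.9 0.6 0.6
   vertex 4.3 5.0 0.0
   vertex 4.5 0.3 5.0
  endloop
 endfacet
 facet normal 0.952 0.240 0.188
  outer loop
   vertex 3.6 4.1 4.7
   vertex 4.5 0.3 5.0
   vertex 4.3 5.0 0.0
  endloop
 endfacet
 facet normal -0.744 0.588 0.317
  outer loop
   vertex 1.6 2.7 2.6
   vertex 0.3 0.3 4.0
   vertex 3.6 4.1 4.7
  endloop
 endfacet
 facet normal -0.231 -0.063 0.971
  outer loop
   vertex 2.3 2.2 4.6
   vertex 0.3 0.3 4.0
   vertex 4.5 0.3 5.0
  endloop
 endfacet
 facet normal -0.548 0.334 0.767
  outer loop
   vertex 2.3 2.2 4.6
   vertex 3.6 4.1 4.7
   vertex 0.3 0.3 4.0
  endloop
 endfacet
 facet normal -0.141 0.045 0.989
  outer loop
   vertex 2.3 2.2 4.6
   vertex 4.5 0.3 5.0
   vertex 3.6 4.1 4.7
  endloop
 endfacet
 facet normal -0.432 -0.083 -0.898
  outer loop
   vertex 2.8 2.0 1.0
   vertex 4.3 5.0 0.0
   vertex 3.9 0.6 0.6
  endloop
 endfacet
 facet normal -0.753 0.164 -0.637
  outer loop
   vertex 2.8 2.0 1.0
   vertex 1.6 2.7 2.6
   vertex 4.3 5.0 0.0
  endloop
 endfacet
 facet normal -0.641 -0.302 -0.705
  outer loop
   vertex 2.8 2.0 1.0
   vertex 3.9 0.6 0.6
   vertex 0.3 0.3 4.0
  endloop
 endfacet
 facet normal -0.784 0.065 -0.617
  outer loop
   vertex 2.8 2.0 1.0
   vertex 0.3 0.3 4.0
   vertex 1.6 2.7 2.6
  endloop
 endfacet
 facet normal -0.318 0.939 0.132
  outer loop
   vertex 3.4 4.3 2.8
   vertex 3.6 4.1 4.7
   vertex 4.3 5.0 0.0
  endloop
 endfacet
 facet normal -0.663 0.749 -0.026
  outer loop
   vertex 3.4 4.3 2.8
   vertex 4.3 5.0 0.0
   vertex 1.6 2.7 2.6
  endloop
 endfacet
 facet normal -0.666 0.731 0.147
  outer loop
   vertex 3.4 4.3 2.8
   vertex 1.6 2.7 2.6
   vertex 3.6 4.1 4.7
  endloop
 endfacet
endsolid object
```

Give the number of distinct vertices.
9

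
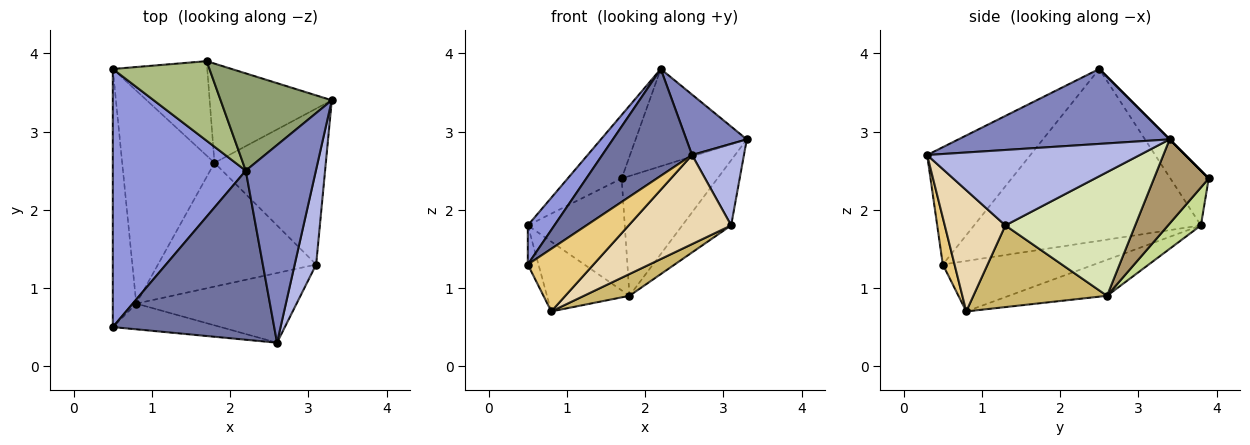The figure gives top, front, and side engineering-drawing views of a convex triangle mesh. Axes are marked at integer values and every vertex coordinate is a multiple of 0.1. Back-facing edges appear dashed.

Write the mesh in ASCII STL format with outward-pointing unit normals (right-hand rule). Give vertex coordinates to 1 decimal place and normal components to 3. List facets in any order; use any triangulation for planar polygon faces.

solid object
 facet normal -0.523 -0.455 0.720
  outer loop
   vertex 2.2 2.5 3.8
   vertex 0.5 0.5 1.3
   vertex 2.6 0.3 2.7
  endloop
 endfacet
 facet normal 0.715 -0.205 0.669
  outer loop
   vertex 2.2 2.5 3.8
   vertex 2.6 0.3 2.7
   vertex 3.3 3.4 2.9
  endloop
 endfacet
 facet normal -0.787 -0.092 0.609
  outer loop
   vertex 0.5 3.8 1.8
   vertex 0.5 0.5 1.3
   vertex 2.2 2.5 3.8
  endloop
 endfacet
 facet normal 0.936 -0.229 0.266
  outer loop
   vertex 3.1 1.3 1.8
   vertex 3.3 3.4 2.9
   vertex 2.6 0.3 2.7
  endloop
 endfacet
 facet normal 0.000 0.707 0.707
  outer loop
   vertex 1.7 3.9 2.4
   vertex 2.2 2.5 3.8
   vertex 3.3 3.4 2.9
  endloop
 endfacet
 facet normal -0.405 0.570 0.715
  outer loop
   vertex 1.7 3.9 2.4
   vertex 0.5 3.8 1.8
   vertex 2.2 2.5 3.8
  endloop
 endfacet
 facet normal 0.251 0.740 -0.624
  outer loop
   vertex 1.8 2.6 0.9
   vertex 0.5 3.8 1.8
   vertex 1.7 3.9 2.4
  endloop
 endfacet
 facet normal 0.716 0.269 -0.644
  outer loop
   vertex 1.8 2.6 0.9
   vertex 3.3 3.4 2.9
   vertex 3.1 1.3 1.8
  endloop
 endfacet
 facet normal 0.403 0.705 -0.584
  outer loop
   vertex 1.8 2.6 0.9
   vertex 1.7 3.9 2.4
   vertex 3.3 3.4 2.9
  endloop
 endfacet
 facet normal 0.453 -0.154 -0.878
  outer loop
   vertex 0.8 0.8 0.7
   vertex 1.8 2.6 0.9
   vertex 3.1 1.3 1.8
  endloop
 endfacet
 facet normal 0.163 -0.913 -0.375
  outer loop
   vertex 0.8 0.8 0.7
   vertex 2.6 0.3 2.7
   vertex 0.5 0.5 1.3
  endloop
 endfacet
 facet normal 0.422 -0.714 -0.559
  outer loop
   vertex 0.8 0.8 0.7
   vertex 3.1 1.3 1.8
   vertex 2.6 0.3 2.7
  endloop
 endfacet
 facet normal -0.905 0.064 -0.421
  outer loop
   vertex 0.8 0.8 0.7
   vertex 0.5 0.5 1.3
   vertex 0.5 3.8 1.8
  endloop
 endfacet
 facet normal -0.347 0.292 -0.891
  outer loop
   vertex 0.8 0.8 0.7
   vertex 0.5 3.8 1.8
   vertex 1.8 2.6 0.9
  endloop
 endfacet
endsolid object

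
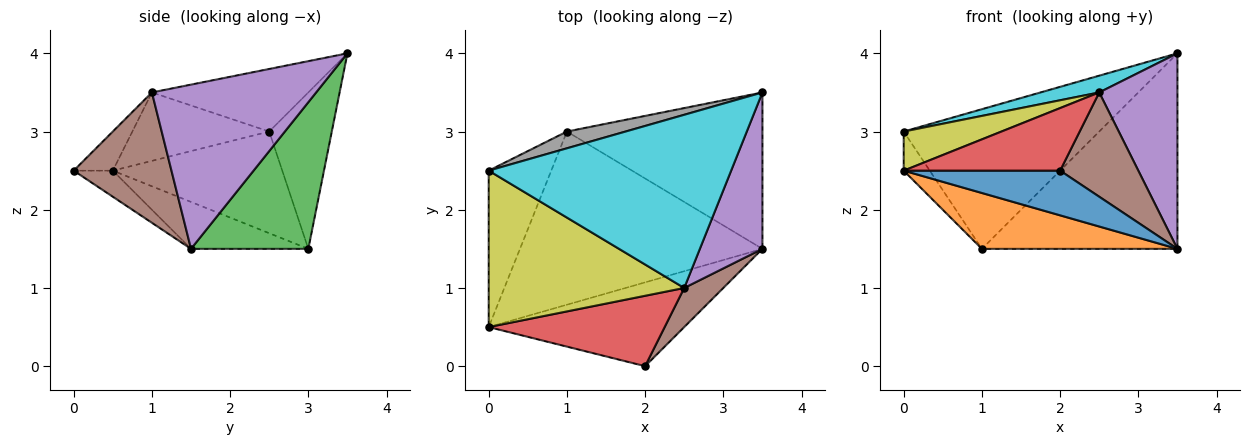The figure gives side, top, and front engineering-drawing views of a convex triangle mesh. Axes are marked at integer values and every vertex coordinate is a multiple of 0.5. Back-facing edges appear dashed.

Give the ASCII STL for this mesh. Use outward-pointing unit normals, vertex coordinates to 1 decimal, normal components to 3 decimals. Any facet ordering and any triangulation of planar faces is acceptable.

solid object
 facet normal -0.117 -0.467 -0.876
  outer loop
   vertex 2.0 0.0 2.5
   vertex 0.0 0.5 2.5
   vertex 3.5 1.5 1.5
  endloop
 endfacet
 facet normal -0.181 -0.302 -0.936
  outer loop
   vertex 1.0 3.0 1.5
   vertex 3.5 1.5 1.5
   vertex 0.0 0.5 2.5
  endloop
 endfacet
 facet normal 0.424 0.707 -0.566
  outer loop
   vertex 1.0 3.0 1.5
   vertex 3.5 3.5 4.0
   vertex 3.5 1.5 1.5
  endloop
 endfacet
 facet normal -0.164 -0.655 0.737
  outer loop
   vertex 2.5 1.0 3.5
   vertex 0.0 0.5 2.5
   vertex 2.0 0.0 2.5
  endloop
 endfacet
 facet normal 0.854 -0.407 0.325
  outer loop
   vertex 2.5 1.0 3.5
   vertex 3.5 1.5 1.5
   vertex 3.5 3.5 4.0
  endloop
 endfacet
 facet normal 0.760 -0.608 0.228
  outer loop
   vertex 2.5 1.0 3.5
   vertex 2.0 0.0 2.5
   vertex 3.5 1.5 1.5
  endloop
 endfacet
 facet normal -0.844 0.130 -0.520
  outer loop
   vertex 0.0 2.5 3.0
   vertex 1.0 3.0 1.5
   vertex 0.0 0.5 2.5
  endloop
 endfacet
 facet normal -0.303 0.946 0.114
  outer loop
   vertex 0.0 2.5 3.0
   vertex 3.5 3.5 4.0
   vertex 1.0 3.0 1.5
  endloop
 endfacet
 facet normal -0.322 -0.230 0.919
  outer loop
   vertex 0.0 2.5 3.0
   vertex 0.0 0.5 2.5
   vertex 2.5 1.0 3.5
  endloop
 endfacet
 facet normal -0.249 -0.093 0.964
  outer loop
   vertex 0.0 2.5 3.0
   vertex 2.5 1.0 3.5
   vertex 3.5 3.5 4.0
  endloop
 endfacet
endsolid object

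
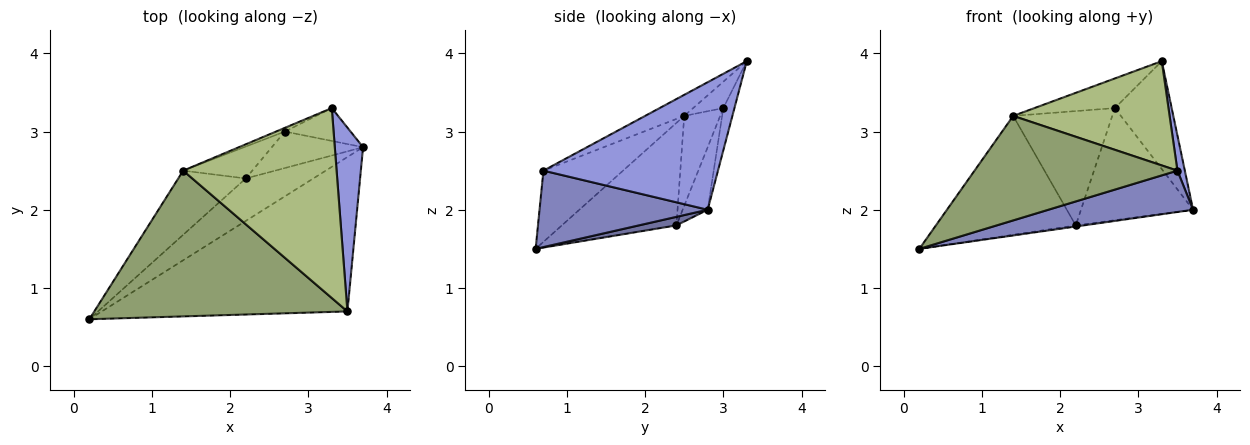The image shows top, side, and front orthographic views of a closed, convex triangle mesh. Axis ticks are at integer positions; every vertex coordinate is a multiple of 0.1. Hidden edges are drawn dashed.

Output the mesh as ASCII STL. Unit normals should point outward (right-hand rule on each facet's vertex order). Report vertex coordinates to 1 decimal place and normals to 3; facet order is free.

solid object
 facet normal 0.125 0.026 -0.992
  outer loop
   vertex 2.2 2.4 1.8
   vertex 3.7 2.8 2.0
   vertex 0.2 0.6 1.5
  endloop
 endfacet
 facet normal 0.288 -0.248 -0.925
  outer loop
   vertex 3.5 0.7 2.5
   vertex 0.2 0.6 1.5
   vertex 3.7 2.8 2.0
  endloop
 endfacet
 facet normal 0.975 -0.041 0.216
  outer loop
   vertex 3.5 0.7 2.5
   vertex 3.7 2.8 2.0
   vertex 3.3 3.3 3.9
  endloop
 endfacet
 facet normal -0.585 0.714 -0.385
  outer loop
   vertex 1.4 2.5 3.2
   vertex 2.2 2.4 1.8
   vertex 0.2 0.6 1.5
  endloop
 endfacet
 facet normal -0.223 -0.568 0.792
  outer loop
   vertex 1.4 2.5 3.2
   vertex 0.2 0.6 1.5
   vertex 3.5 0.7 2.5
  endloop
 endfacet
 facet normal -0.119 -0.478 0.870
  outer loop
   vertex 1.4 2.5 3.2
   vertex 3.5 0.7 2.5
   vertex 3.3 3.3 3.9
  endloop
 endfacet
 facet normal -0.349 0.930 -0.116
  outer loop
   vertex 2.7 3.0 3.3
   vertex 1.4 2.5 3.2
   vertex 3.3 3.3 3.9
  endloop
 endfacet
 facet normal -0.330 0.909 -0.254
  outer loop
   vertex 2.7 3.0 3.3
   vertex 2.2 2.4 1.8
   vertex 1.4 2.5 3.2
  endloop
 endfacet
 facet normal -0.184 0.940 -0.286
  outer loop
   vertex 2.7 3.0 3.3
   vertex 3.3 3.3 3.9
   vertex 3.7 2.8 2.0
  endloop
 endfacet
 facet normal -0.208 0.930 -0.303
  outer loop
   vertex 2.7 3.0 3.3
   vertex 3.7 2.8 2.0
   vertex 2.2 2.4 1.8
  endloop
 endfacet
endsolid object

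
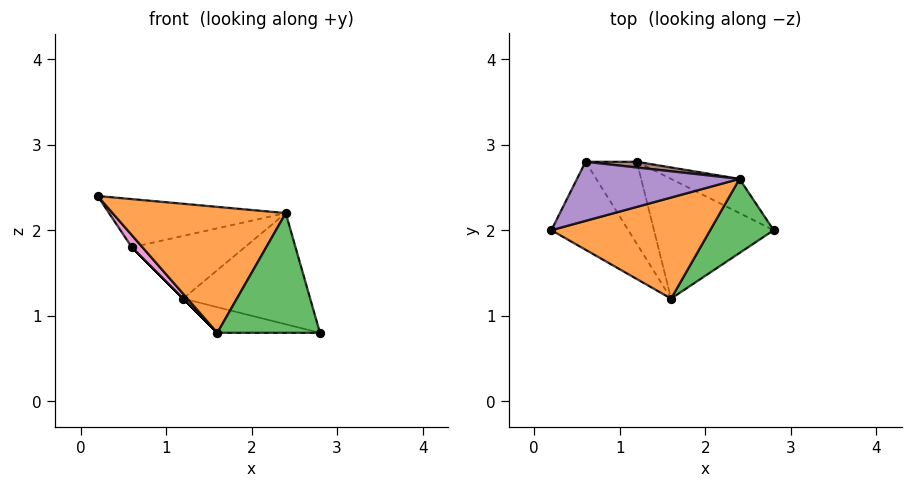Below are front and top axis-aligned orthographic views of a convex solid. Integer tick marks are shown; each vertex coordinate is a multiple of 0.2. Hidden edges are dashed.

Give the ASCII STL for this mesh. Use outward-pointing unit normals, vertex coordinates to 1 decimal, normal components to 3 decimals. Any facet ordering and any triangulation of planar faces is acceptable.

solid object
 facet normal -0.138 0.208 -0.968
  outer loop
   vertex 1.2 2.8 1.2
   vertex 2.8 2.0 0.8
   vertex 1.6 1.2 0.8
  endloop
 endfacet
 facet normal 0.260 -0.753 0.604
  outer loop
   vertex 2.4 2.6 2.2
   vertex 0.2 2.0 2.4
   vertex 1.6 1.2 0.8
  endloop
 endfacet
 facet normal 0.493 -0.740 0.458
  outer loop
   vertex 2.4 2.6 2.2
   vertex 1.6 1.2 0.8
   vertex 2.8 2.0 0.8
  endloop
 endfacet
 facet normal 0.375 0.886 -0.273
  outer loop
   vertex 2.4 2.6 2.2
   vertex 2.8 2.0 0.8
   vertex 1.2 2.8 1.2
  endloop
 endfacet
 facet normal -0.101 0.629 0.771
  outer loop
   vertex 0.6 2.8 1.8
   vertex 0.2 2.0 2.4
   vertex 2.4 2.6 2.2
  endloop
 endfacet
 facet normal 0.090 0.992 0.090
  outer loop
   vertex 0.6 2.8 1.8
   vertex 2.4 2.6 2.2
   vertex 1.2 2.8 1.2
  endloop
 endfacet
 facet normal -0.771 -0.088 -0.631
  outer loop
   vertex 0.6 2.8 1.8
   vertex 1.6 1.2 0.8
   vertex 0.2 2.0 2.4
  endloop
 endfacet
 facet normal -0.707 0.000 -0.707
  outer loop
   vertex 0.6 2.8 1.8
   vertex 1.2 2.8 1.2
   vertex 1.6 1.2 0.8
  endloop
 endfacet
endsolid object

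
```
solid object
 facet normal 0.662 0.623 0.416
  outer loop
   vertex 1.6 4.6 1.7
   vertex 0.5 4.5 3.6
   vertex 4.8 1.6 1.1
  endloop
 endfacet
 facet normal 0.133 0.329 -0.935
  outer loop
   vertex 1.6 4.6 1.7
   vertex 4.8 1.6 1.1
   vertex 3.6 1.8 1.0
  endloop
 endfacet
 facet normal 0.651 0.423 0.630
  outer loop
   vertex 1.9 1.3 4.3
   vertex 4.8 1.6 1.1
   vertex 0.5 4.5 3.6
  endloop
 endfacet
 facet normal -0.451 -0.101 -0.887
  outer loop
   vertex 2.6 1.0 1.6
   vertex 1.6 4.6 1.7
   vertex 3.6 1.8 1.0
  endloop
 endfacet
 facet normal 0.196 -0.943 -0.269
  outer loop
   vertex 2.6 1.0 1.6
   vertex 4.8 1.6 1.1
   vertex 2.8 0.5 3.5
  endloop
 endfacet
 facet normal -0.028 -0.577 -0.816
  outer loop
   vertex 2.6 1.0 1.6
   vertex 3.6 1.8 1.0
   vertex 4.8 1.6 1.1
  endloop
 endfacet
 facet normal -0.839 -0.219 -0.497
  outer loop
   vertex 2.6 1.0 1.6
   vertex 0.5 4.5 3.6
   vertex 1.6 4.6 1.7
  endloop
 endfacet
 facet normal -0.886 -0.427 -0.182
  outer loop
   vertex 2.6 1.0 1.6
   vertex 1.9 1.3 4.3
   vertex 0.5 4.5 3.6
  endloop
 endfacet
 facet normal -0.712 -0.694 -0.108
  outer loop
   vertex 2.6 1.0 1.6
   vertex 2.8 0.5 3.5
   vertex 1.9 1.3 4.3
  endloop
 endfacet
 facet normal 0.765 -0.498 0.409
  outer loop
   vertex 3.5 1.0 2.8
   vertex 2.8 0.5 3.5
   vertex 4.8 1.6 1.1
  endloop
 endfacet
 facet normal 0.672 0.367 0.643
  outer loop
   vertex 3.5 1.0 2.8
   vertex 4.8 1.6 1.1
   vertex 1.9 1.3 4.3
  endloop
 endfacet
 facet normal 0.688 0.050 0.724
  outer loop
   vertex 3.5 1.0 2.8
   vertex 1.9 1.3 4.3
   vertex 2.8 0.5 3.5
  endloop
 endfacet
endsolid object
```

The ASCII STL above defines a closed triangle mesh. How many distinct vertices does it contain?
8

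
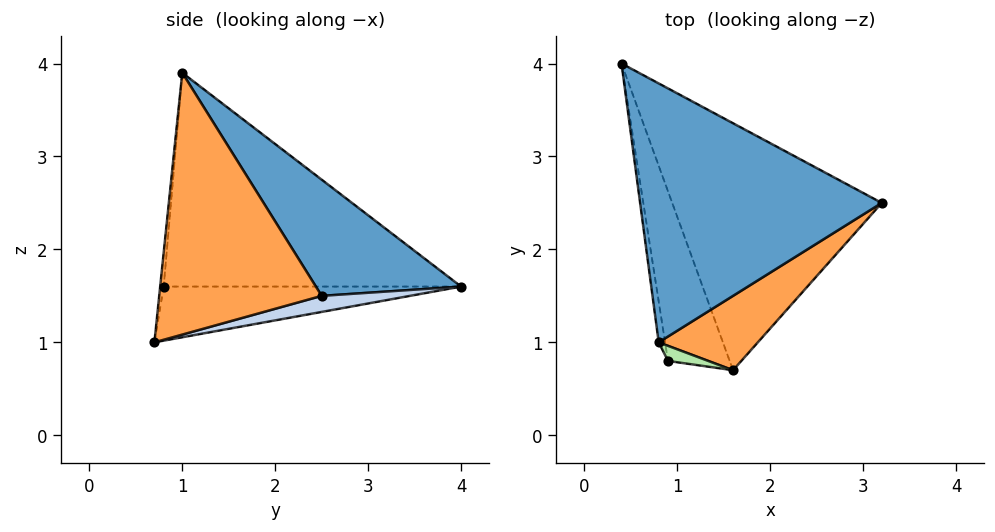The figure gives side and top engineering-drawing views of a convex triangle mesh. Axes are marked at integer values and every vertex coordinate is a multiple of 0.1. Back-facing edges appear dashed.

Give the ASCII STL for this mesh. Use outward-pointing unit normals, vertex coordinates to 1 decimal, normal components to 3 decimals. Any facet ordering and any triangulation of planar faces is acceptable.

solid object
 facet normal 0.347 0.599 0.721
  outer loop
   vertex 0.8 1.0 3.9
   vertex 3.2 2.5 1.5
   vertex 0.4 4.0 1.6
  endloop
 endfacet
 facet normal 0.075 0.205 -0.976
  outer loop
   vertex 1.6 0.7 1.0
   vertex 0.4 4.0 1.6
   vertex 3.2 2.5 1.5
  endloop
 endfacet
 facet normal 0.685 -0.681 0.259
  outer loop
   vertex 1.6 0.7 1.0
   vertex 3.2 2.5 1.5
   vertex 0.8 1.0 3.9
  endloop
 endfacet
 facet normal -0.988 -0.154 -0.030
  outer loop
   vertex 0.9 0.8 1.6
   vertex 0.8 1.0 3.9
   vertex 0.4 4.0 1.6
  endloop
 endfacet
 facet normal -0.656 -0.102 -0.748
  outer loop
   vertex 0.9 0.8 1.6
   vertex 0.4 4.0 1.6
   vertex 1.6 0.7 1.0
  endloop
 endfacet
 facet normal -0.071 -0.994 0.083
  outer loop
   vertex 0.9 0.8 1.6
   vertex 1.6 0.7 1.0
   vertex 0.8 1.0 3.9
  endloop
 endfacet
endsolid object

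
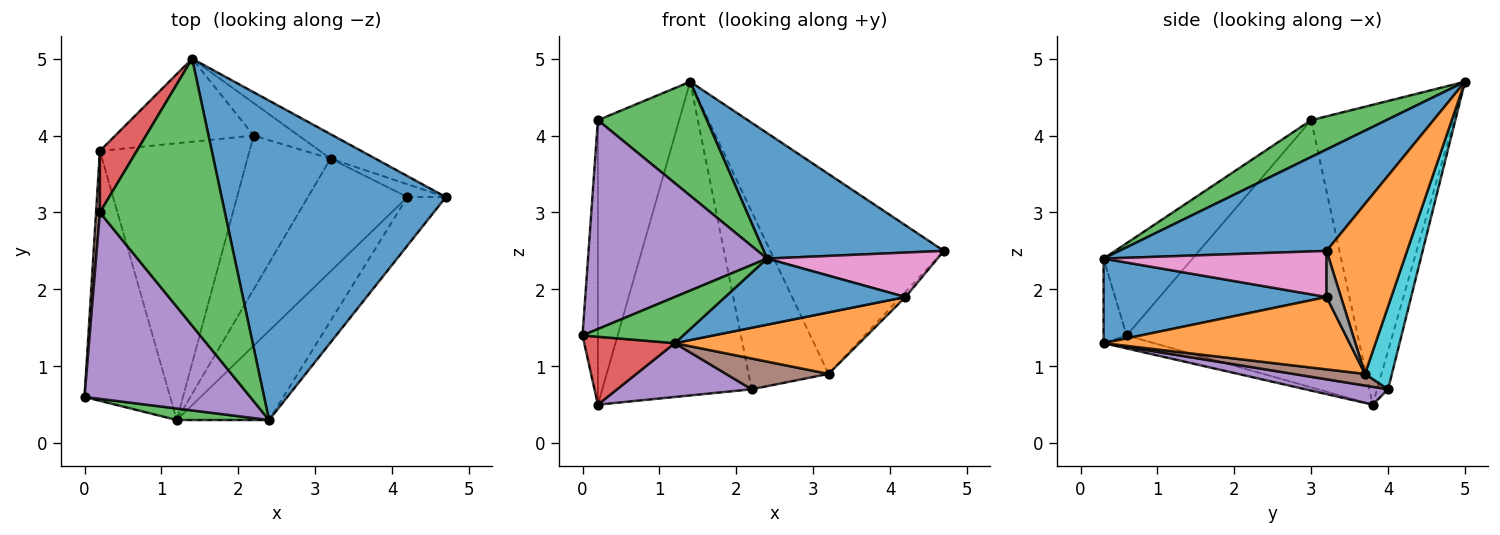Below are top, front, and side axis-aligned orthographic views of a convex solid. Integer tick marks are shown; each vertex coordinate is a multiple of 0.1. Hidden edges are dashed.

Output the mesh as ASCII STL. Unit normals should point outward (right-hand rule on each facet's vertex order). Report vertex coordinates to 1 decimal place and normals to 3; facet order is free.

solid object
 facet normal 0.388 -0.337 0.858
  outer loop
   vertex 2.4 0.3 2.4
   vertex 4.7 3.2 2.5
   vertex 1.4 5.0 4.7
  endloop
 endfacet
 facet normal 0.418 0.902 -0.110
  outer loop
   vertex 3.2 3.7 0.9
   vertex 1.4 5.0 4.7
   vertex 4.7 3.2 2.5
  endloop
 endfacet
 facet normal 0.261 -0.379 0.888
  outer loop
   vertex 0.2 3.0 4.2
   vertex 2.4 0.3 2.4
   vertex 1.4 5.0 4.7
  endloop
 endfacet
 facet normal -0.864 0.492 0.106
  outer loop
   vertex 0.2 3.0 4.2
   vertex 1.4 5.0 4.7
   vertex 0.2 3.8 0.5
  endloop
 endfacet
 facet normal -0.348 -0.699 0.624
  outer loop
   vertex 0.2 3.0 4.2
   vertex 0.0 0.6 1.4
   vertex 2.4 0.3 2.4
  endloop
 endfacet
 facet normal -0.998 0.066 0.014
  outer loop
   vertex 0.2 3.0 4.2
   vertex 0.2 3.8 0.5
   vertex 0.0 0.6 1.4
  endloop
 endfacet
 facet normal 0.662 -0.506 -0.552
  outer loop
   vertex 4.2 3.2 1.9
   vertex 4.7 3.2 2.5
   vertex 2.4 0.3 2.4
  endloop
 endfacet
 facet normal 0.744 0.248 -0.620
  outer loop
   vertex 4.2 3.2 1.9
   vertex 3.2 3.7 0.9
   vertex 4.7 3.2 2.5
  endloop
 endfacet
 facet normal -0.071 0.964 -0.255
  outer loop
   vertex 2.2 4.0 0.7
   vertex 0.2 3.8 0.5
   vertex 1.4 5.0 4.7
  endloop
 endfacet
 facet normal 0.314 0.934 -0.171
  outer loop
   vertex 2.2 4.0 0.7
   vertex 1.4 5.0 4.7
   vertex 3.2 3.7 0.9
  endloop
 endfacet
 facet normal 0.593 -0.480 -0.647
  outer loop
   vertex 1.2 0.3 1.3
   vertex 4.2 3.2 1.9
   vertex 2.4 0.3 2.4
  endloop
 endfacet
 facet normal 0.538 -0.404 -0.740
  outer loop
   vertex 1.2 0.3 1.3
   vertex 3.2 3.7 0.9
   vertex 4.2 3.2 1.9
  endloop
 endfacet
 facet normal -0.217 -0.947 0.237
  outer loop
   vertex 1.2 0.3 1.3
   vertex 2.4 0.3 2.4
   vertex 0.0 0.6 1.4
  endloop
 endfacet
 facet normal -0.144 -0.260 -0.955
  outer loop
   vertex 1.2 0.3 1.3
   vertex 0.0 0.6 1.4
   vertex 0.2 3.8 0.5
  endloop
 endfacet
 facet normal 0.116 -0.190 -0.975
  outer loop
   vertex 1.2 0.3 1.3
   vertex 0.2 3.8 0.5
   vertex 2.2 4.0 0.7
  endloop
 endfacet
 facet normal 0.136 -0.194 -0.971
  outer loop
   vertex 1.2 0.3 1.3
   vertex 2.2 4.0 0.7
   vertex 3.2 3.7 0.9
  endloop
 endfacet
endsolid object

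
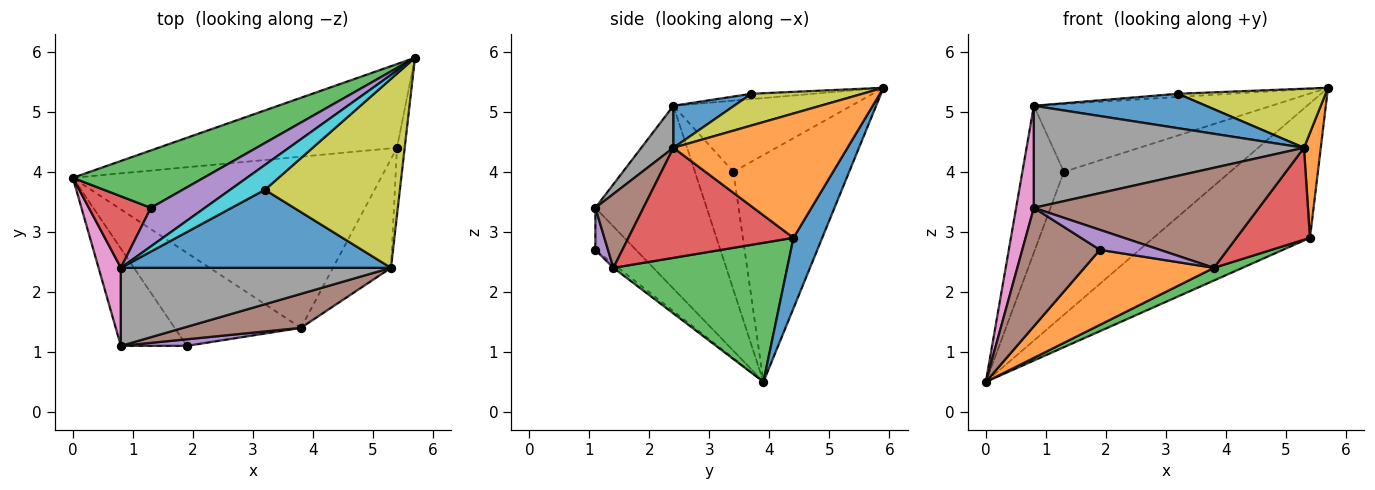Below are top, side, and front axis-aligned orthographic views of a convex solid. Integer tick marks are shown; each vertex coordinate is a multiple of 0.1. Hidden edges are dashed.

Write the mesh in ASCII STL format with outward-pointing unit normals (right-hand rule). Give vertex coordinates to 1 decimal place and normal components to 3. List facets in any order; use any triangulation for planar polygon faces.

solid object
 facet normal 0.154 0.839 -0.522
  outer loop
   vertex 5.4 4.4 2.9
   vertex 0.0 3.9 0.5
   vertex 5.7 5.9 5.4
  endloop
 endfacet
 facet normal 0.993 -0.096 -0.062
  outer loop
   vertex 5.4 4.4 2.9
   vertex 5.7 5.9 5.4
   vertex 5.3 2.4 4.4
  endloop
 endfacet
 facet normal -0.543 0.780 0.313
  outer loop
   vertex 1.3 3.4 4.0
   vertex 5.7 5.9 5.4
   vertex 0.0 3.9 0.5
  endloop
 endfacet
 facet normal -0.640 0.690 0.337
  outer loop
   vertex 1.3 3.4 4.0
   vertex 0.0 3.9 0.5
   vertex 0.8 2.4 5.1
  endloop
 endfacet
 facet normal -0.546 0.728 0.414
  outer loop
   vertex 1.3 3.4 4.0
   vertex 0.8 2.4 5.1
   vertex 5.7 5.9 5.4
  endloop
 endfacet
 facet normal -0.375 -0.717 -0.589
  outer loop
   vertex 0.8 1.1 3.4
   vertex 0.0 3.9 0.5
   vertex 1.9 1.1 2.7
  endloop
 endfacet
 facet normal -0.980 -0.156 0.120
  outer loop
   vertex 0.8 1.1 3.4
   vertex 0.8 2.4 5.1
   vertex 0.0 3.9 0.5
  endloop
 endfacet
 facet normal 0.094 -0.791 0.605
  outer loop
   vertex 0.8 1.1 3.4
   vertex 5.3 2.4 4.4
   vertex 0.8 2.4 5.1
  endloop
 endfacet
 facet normal 0.219 -0.291 0.931
  outer loop
   vertex 3.2 3.7 5.3
   vertex 5.3 2.4 4.4
   vertex 5.7 5.9 5.4
  endloop
 endfacet
 facet normal -0.150 0.126 0.981
  outer loop
   vertex 3.2 3.7 5.3
   vertex 5.7 5.9 5.4
   vertex 0.8 2.4 5.1
  endloop
 endfacet
 facet normal 0.141 -0.399 0.906
  outer loop
   vertex 3.2 3.7 5.3
   vertex 0.8 2.4 5.1
   vertex 5.3 2.4 4.4
  endloop
 endfacet
 facet normal -0.024 -0.628 -0.778
  outer loop
   vertex 3.8 1.4 2.4
   vertex 1.9 1.1 2.7
   vertex 0.0 3.9 0.5
  endloop
 endfacet
 facet normal 0.410 -0.067 -0.909
  outer loop
   vertex 3.8 1.4 2.4
   vertex 0.0 3.9 0.5
   vertex 5.4 4.4 2.9
  endloop
 endfacet
 facet normal 0.823 -0.367 -0.434
  outer loop
   vertex 3.8 1.4 2.4
   vertex 5.4 4.4 2.9
   vertex 5.3 2.4 4.4
  endloop
 endfacet
 facet normal 0.196 -0.931 0.307
  outer loop
   vertex 3.8 1.4 2.4
   vertex 0.8 1.1 3.4
   vertex 1.9 1.1 2.7
  endloop
 endfacet
 facet normal 0.198 -0.928 0.316
  outer loop
   vertex 3.8 1.4 2.4
   vertex 5.3 2.4 4.4
   vertex 0.8 1.1 3.4
  endloop
 endfacet
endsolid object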